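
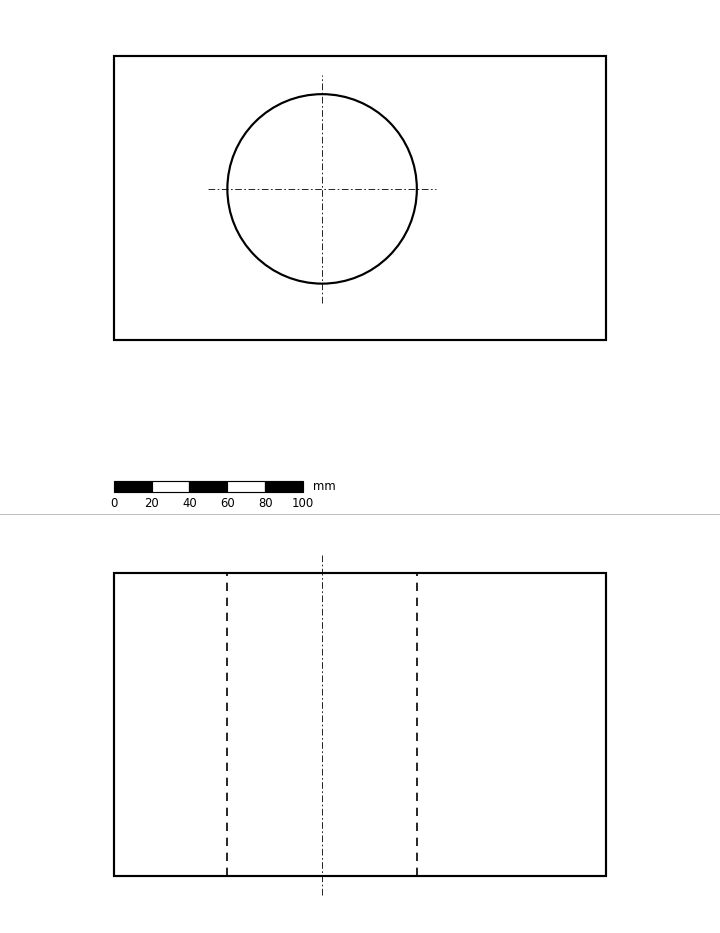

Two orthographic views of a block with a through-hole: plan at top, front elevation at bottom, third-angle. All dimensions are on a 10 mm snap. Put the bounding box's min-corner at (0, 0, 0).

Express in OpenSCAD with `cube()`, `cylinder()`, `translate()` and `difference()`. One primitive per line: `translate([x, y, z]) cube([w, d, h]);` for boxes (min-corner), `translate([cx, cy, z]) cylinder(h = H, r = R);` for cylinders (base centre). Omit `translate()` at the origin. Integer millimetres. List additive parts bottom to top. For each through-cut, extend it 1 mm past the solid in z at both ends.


difference() {
  cube([260, 150, 160]);
  translate([110, 80, -1]) cylinder(h = 162, r = 50);
}


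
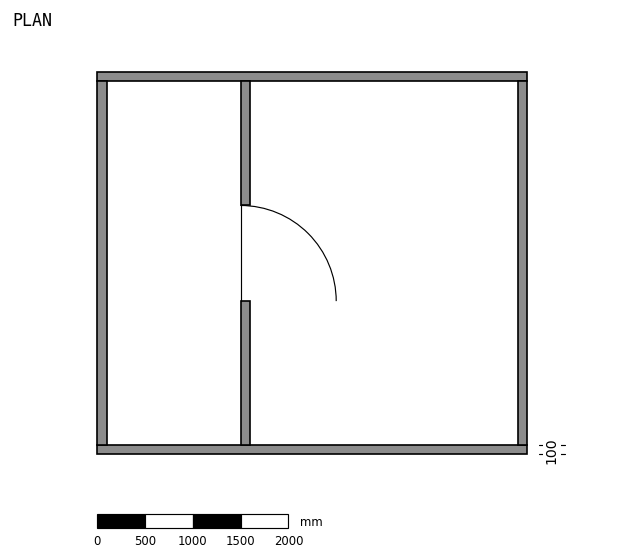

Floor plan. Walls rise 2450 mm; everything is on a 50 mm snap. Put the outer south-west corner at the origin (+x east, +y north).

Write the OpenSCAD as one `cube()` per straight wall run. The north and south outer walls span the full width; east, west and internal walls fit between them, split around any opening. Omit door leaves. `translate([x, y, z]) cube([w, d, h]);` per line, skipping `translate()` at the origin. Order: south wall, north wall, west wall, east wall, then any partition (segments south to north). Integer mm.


cube([4500, 100, 2450]);
translate([0, 3900, 0]) cube([4500, 100, 2450]);
translate([0, 100, 0]) cube([100, 3800, 2450]);
translate([4400, 100, 0]) cube([100, 3800, 2450]);
translate([1500, 100, 0]) cube([100, 1500, 2450]);
translate([1500, 2600, 0]) cube([100, 1300, 2450]);


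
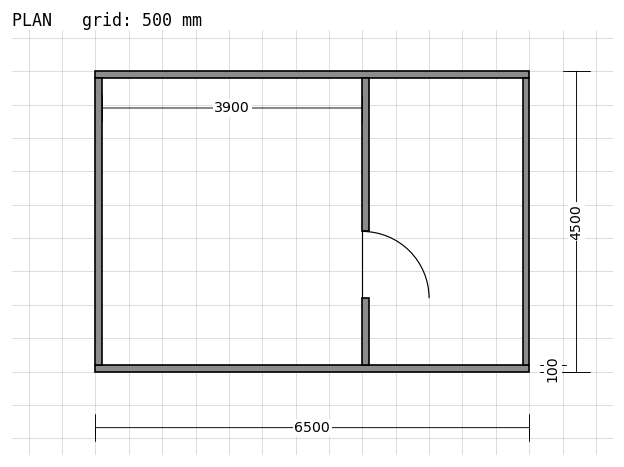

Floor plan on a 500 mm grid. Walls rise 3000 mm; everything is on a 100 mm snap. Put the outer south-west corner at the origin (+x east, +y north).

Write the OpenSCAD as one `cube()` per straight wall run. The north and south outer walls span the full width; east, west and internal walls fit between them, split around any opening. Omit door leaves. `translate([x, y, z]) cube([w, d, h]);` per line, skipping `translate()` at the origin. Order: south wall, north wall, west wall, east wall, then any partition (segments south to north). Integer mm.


cube([6500, 100, 3000]);
translate([0, 4400, 0]) cube([6500, 100, 3000]);
translate([0, 100, 0]) cube([100, 4300, 3000]);
translate([6400, 100, 0]) cube([100, 4300, 3000]);
translate([4000, 100, 0]) cube([100, 1000, 3000]);
translate([4000, 2100, 0]) cube([100, 2300, 3000]);


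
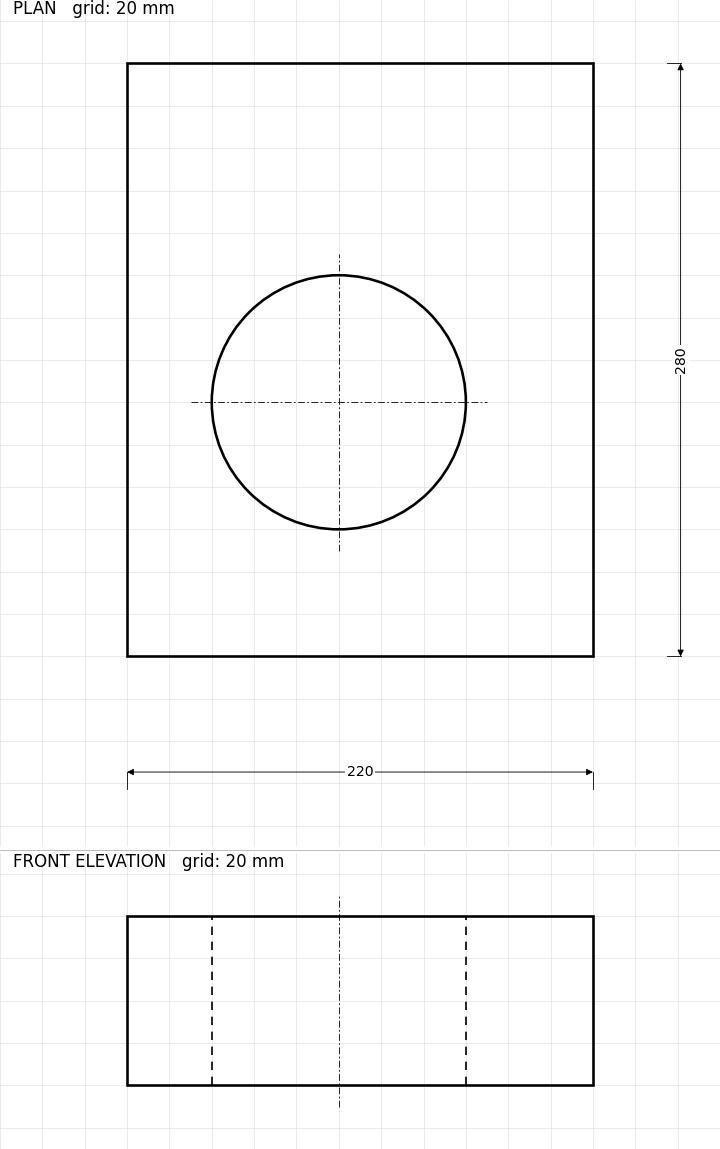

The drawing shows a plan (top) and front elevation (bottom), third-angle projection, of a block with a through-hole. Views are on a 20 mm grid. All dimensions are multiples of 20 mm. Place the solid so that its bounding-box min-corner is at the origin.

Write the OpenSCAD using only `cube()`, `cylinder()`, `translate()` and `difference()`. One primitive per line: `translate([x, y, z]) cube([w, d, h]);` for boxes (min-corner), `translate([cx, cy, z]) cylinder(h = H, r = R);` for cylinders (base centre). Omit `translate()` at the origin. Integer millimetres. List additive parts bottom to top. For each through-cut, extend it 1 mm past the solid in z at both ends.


difference() {
  cube([220, 280, 80]);
  translate([100, 120, -1]) cylinder(h = 82, r = 60);
}


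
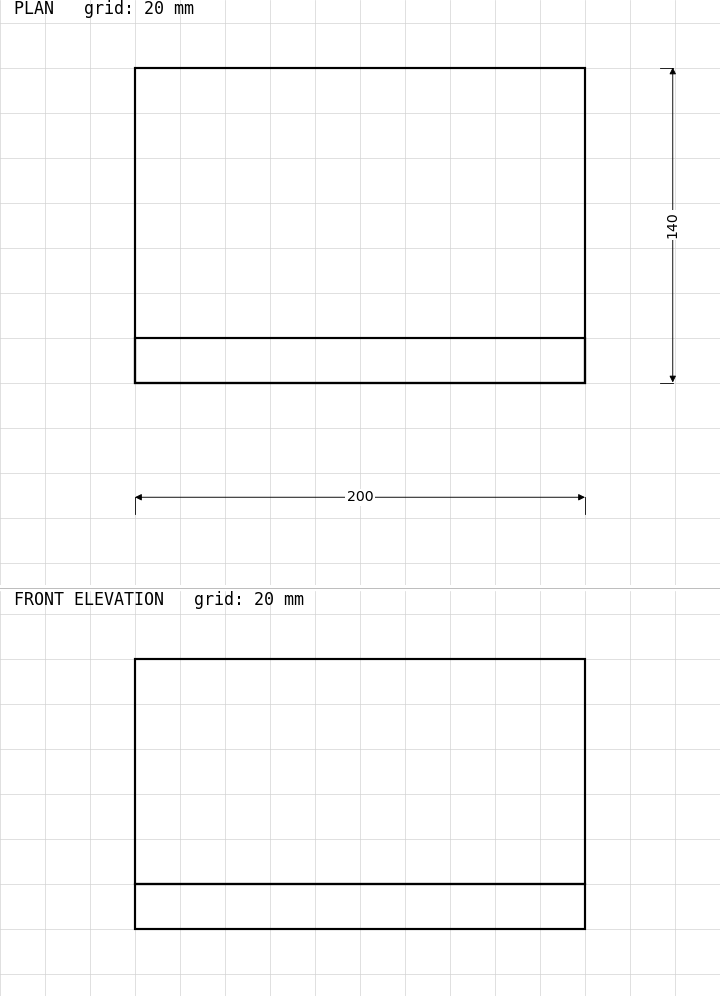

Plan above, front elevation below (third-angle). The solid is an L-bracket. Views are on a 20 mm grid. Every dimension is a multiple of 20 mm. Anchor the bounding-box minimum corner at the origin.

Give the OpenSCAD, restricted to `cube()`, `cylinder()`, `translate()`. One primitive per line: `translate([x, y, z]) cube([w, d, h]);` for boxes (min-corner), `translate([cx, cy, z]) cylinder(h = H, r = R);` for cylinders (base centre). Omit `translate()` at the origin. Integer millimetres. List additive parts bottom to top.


cube([200, 140, 20]);
translate([0, 0, 20]) cube([200, 20, 100]);


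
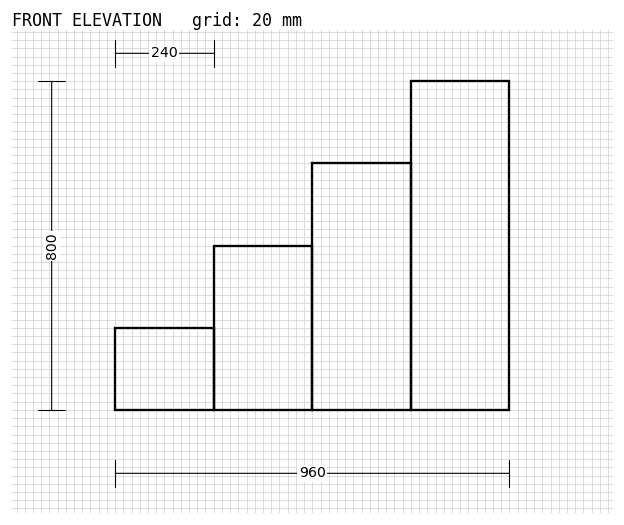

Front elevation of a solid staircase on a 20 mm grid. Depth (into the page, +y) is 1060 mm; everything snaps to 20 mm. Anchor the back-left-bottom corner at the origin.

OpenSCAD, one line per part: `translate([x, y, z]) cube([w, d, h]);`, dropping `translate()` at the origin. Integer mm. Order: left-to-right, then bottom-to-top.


cube([240, 1060, 200]);
translate([240, 0, 0]) cube([240, 1060, 400]);
translate([480, 0, 0]) cube([240, 1060, 600]);
translate([720, 0, 0]) cube([240, 1060, 800]);


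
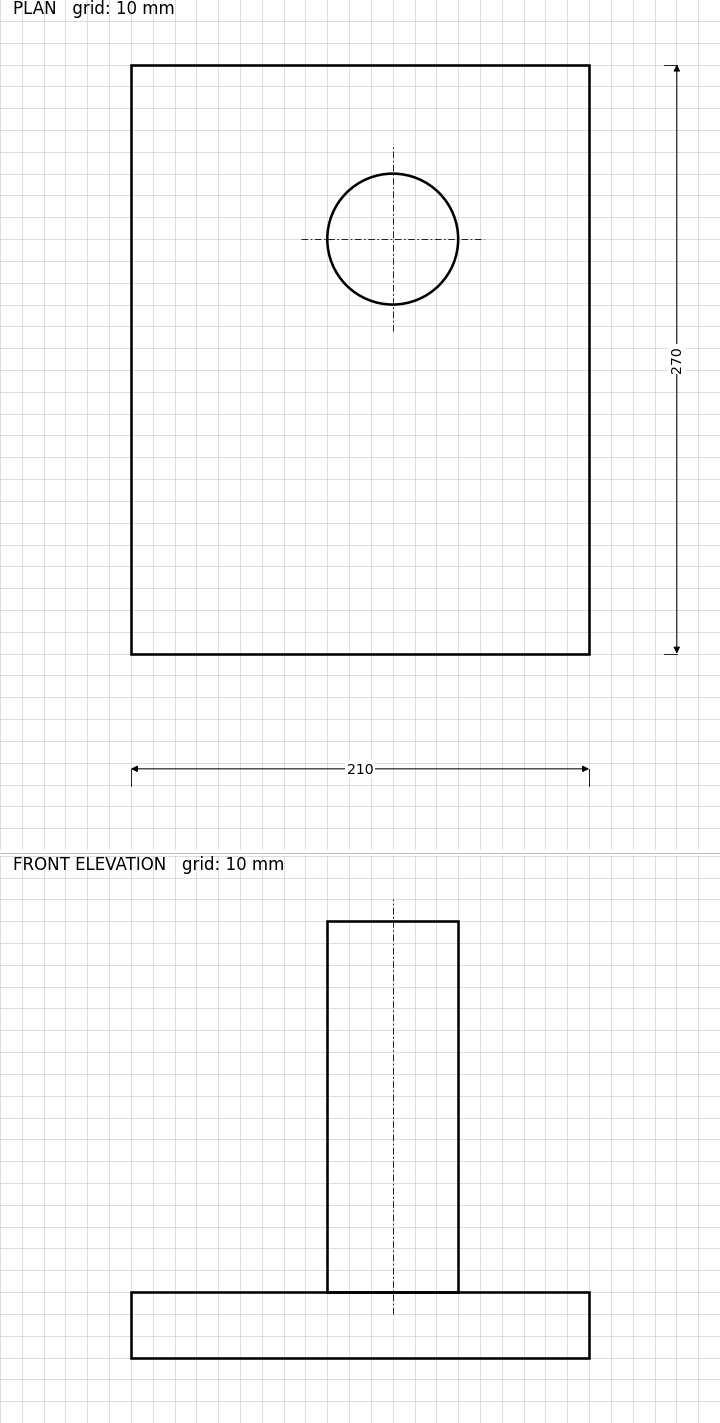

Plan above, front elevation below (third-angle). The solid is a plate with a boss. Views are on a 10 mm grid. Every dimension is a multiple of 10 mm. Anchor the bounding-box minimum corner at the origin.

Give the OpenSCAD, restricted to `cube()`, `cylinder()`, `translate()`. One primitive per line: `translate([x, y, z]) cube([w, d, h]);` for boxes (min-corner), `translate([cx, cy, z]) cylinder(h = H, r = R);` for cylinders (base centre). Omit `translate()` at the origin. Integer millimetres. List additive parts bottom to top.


cube([210, 270, 30]);
translate([120, 190, 30]) cylinder(h = 170, r = 30);


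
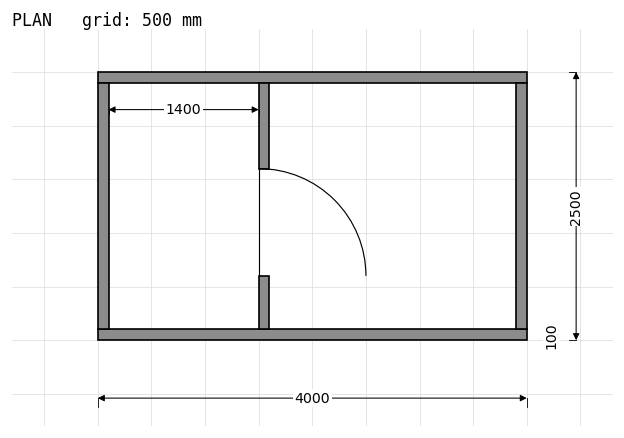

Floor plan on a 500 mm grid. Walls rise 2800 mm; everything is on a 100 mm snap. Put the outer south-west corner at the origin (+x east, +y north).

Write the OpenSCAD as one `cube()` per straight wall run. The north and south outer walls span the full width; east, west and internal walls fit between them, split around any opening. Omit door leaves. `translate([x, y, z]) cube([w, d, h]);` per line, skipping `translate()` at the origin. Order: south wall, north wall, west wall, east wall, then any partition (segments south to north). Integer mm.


cube([4000, 100, 2800]);
translate([0, 2400, 0]) cube([4000, 100, 2800]);
translate([0, 100, 0]) cube([100, 2300, 2800]);
translate([3900, 100, 0]) cube([100, 2300, 2800]);
translate([1500, 100, 0]) cube([100, 500, 2800]);
translate([1500, 1600, 0]) cube([100, 800, 2800]);


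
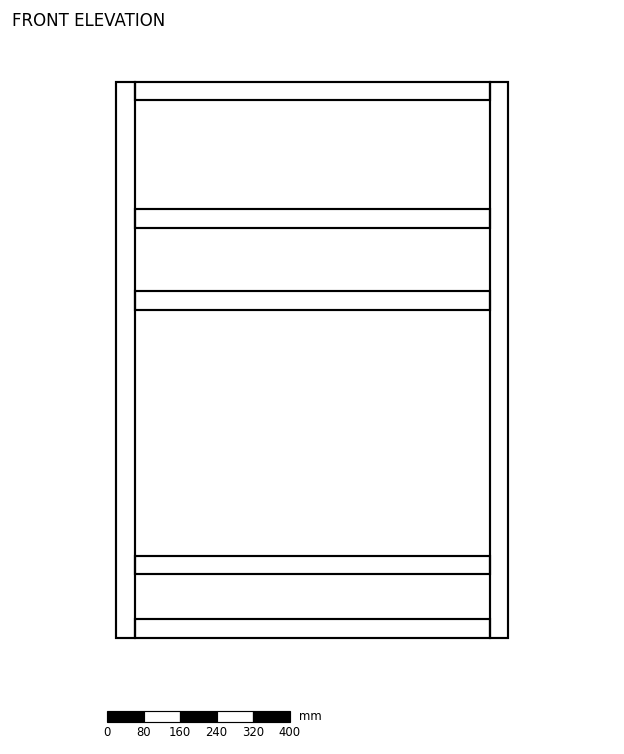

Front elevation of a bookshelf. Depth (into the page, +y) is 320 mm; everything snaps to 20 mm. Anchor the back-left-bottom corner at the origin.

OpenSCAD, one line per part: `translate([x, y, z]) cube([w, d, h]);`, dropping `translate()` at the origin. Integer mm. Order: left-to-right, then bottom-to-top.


cube([40, 320, 1220]);
translate([40, 0, 0]) cube([780, 320, 40]);
translate([40, 0, 140]) cube([780, 320, 40]);
translate([40, 0, 720]) cube([780, 320, 40]);
translate([40, 0, 900]) cube([780, 320, 40]);
translate([40, 0, 1180]) cube([780, 320, 40]);
translate([820, 0, 0]) cube([40, 320, 1220]);


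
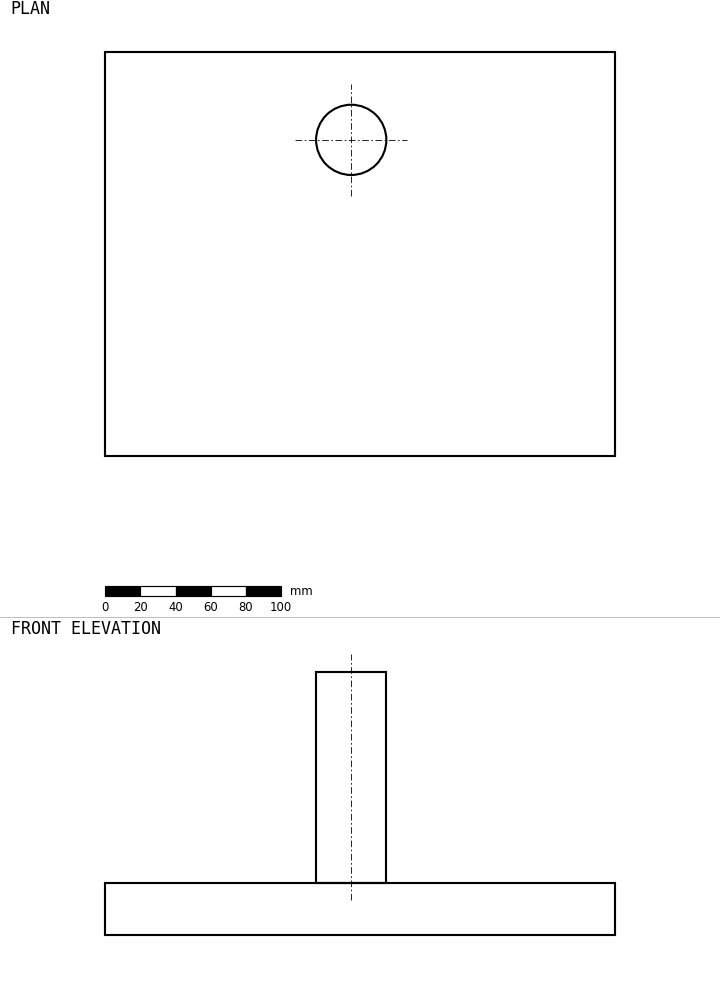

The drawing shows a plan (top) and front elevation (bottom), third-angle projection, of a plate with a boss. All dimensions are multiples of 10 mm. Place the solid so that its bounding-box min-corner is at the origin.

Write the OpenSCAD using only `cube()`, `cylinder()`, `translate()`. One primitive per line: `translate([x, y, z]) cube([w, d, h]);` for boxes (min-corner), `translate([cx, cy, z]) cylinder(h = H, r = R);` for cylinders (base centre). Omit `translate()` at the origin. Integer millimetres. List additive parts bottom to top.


cube([290, 230, 30]);
translate([140, 180, 30]) cylinder(h = 120, r = 20);


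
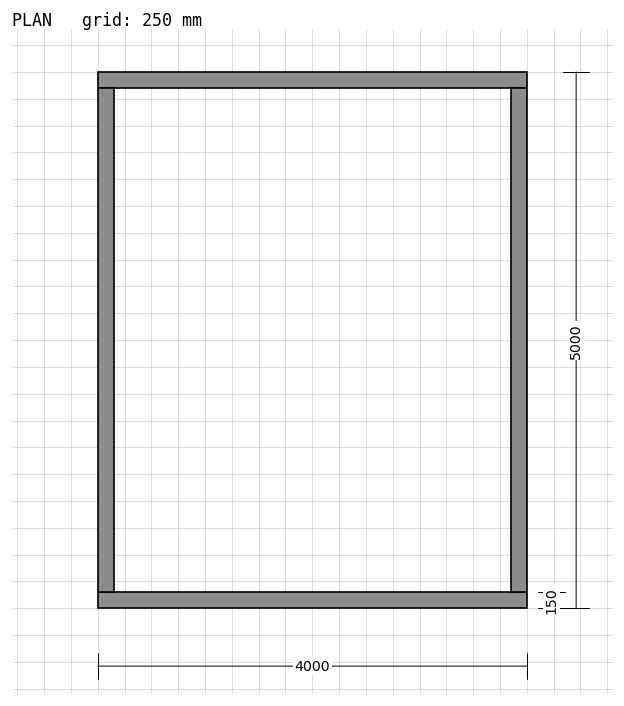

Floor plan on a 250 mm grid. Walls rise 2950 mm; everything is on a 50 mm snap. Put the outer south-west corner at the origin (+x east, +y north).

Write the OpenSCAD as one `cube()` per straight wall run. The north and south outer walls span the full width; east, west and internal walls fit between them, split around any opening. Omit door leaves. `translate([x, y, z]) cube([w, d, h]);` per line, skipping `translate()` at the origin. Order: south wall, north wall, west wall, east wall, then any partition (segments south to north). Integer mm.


cube([4000, 150, 2950]);
translate([0, 4850, 0]) cube([4000, 150, 2950]);
translate([0, 150, 0]) cube([150, 4700, 2950]);
translate([3850, 150, 0]) cube([150, 4700, 2950]);


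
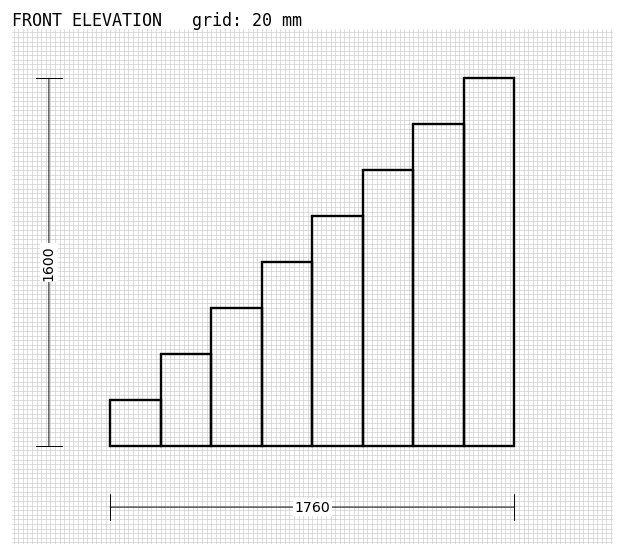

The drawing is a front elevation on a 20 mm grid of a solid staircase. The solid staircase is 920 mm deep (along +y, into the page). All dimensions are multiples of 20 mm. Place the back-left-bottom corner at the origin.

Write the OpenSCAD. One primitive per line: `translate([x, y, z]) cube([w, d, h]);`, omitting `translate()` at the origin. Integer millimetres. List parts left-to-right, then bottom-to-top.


cube([220, 920, 200]);
translate([220, 0, 0]) cube([220, 920, 400]);
translate([440, 0, 0]) cube([220, 920, 600]);
translate([660, 0, 0]) cube([220, 920, 800]);
translate([880, 0, 0]) cube([220, 920, 1000]);
translate([1100, 0, 0]) cube([220, 920, 1200]);
translate([1320, 0, 0]) cube([220, 920, 1400]);
translate([1540, 0, 0]) cube([220, 920, 1600]);


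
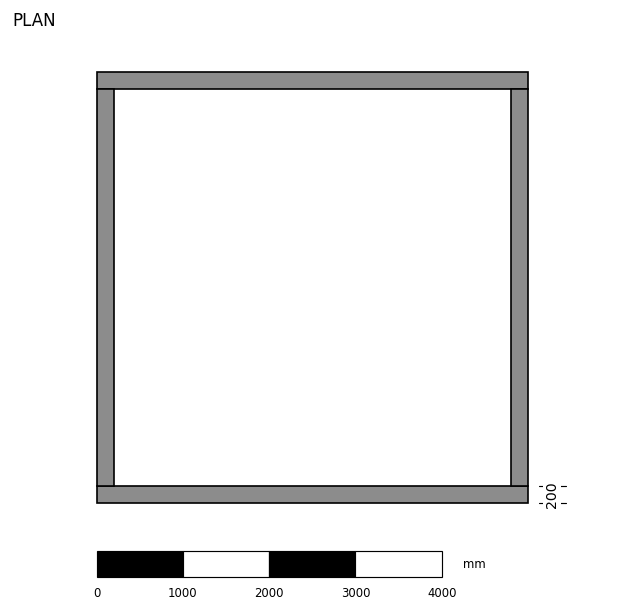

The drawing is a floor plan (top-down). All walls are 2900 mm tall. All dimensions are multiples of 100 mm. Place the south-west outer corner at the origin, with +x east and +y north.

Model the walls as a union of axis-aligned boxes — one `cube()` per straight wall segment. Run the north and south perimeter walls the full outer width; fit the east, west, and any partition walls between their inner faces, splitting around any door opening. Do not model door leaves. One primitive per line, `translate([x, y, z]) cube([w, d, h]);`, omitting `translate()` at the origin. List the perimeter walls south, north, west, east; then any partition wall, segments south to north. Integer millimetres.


cube([5000, 200, 2900]);
translate([0, 4800, 0]) cube([5000, 200, 2900]);
translate([0, 200, 0]) cube([200, 4600, 2900]);
translate([4800, 200, 0]) cube([200, 4600, 2900]);


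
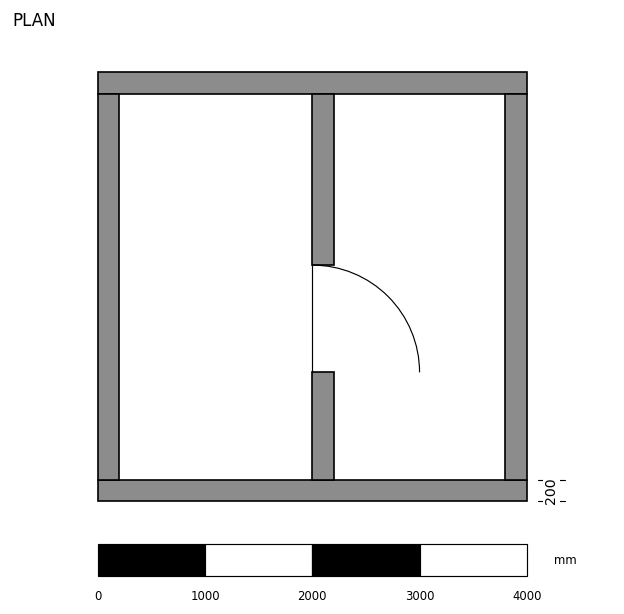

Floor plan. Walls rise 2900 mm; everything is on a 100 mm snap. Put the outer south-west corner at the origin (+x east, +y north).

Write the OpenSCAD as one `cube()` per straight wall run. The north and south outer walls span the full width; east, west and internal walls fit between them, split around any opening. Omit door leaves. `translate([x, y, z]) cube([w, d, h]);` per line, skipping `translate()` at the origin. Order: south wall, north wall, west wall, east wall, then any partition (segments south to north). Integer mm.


cube([4000, 200, 2900]);
translate([0, 3800, 0]) cube([4000, 200, 2900]);
translate([0, 200, 0]) cube([200, 3600, 2900]);
translate([3800, 200, 0]) cube([200, 3600, 2900]);
translate([2000, 200, 0]) cube([200, 1000, 2900]);
translate([2000, 2200, 0]) cube([200, 1600, 2900]);


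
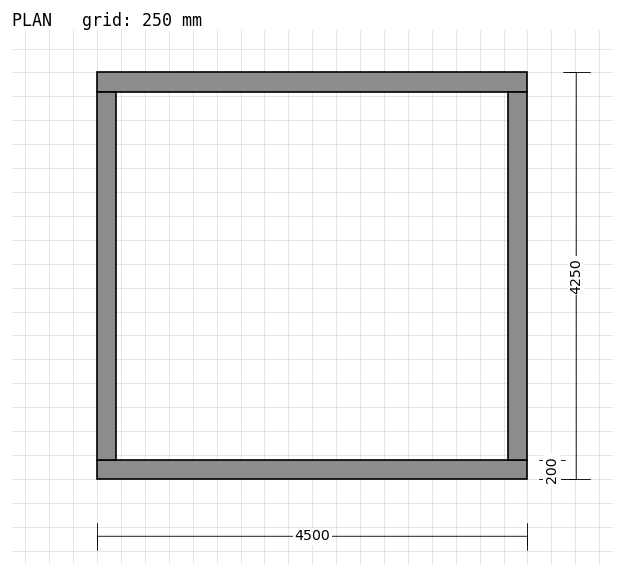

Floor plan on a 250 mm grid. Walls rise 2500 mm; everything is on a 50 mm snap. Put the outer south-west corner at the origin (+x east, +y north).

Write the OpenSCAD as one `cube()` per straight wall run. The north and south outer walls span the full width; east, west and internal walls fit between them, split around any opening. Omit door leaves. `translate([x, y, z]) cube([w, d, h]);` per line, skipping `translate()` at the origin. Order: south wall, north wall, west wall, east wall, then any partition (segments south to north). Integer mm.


cube([4500, 200, 2500]);
translate([0, 4050, 0]) cube([4500, 200, 2500]);
translate([0, 200, 0]) cube([200, 3850, 2500]);
translate([4300, 200, 0]) cube([200, 3850, 2500]);


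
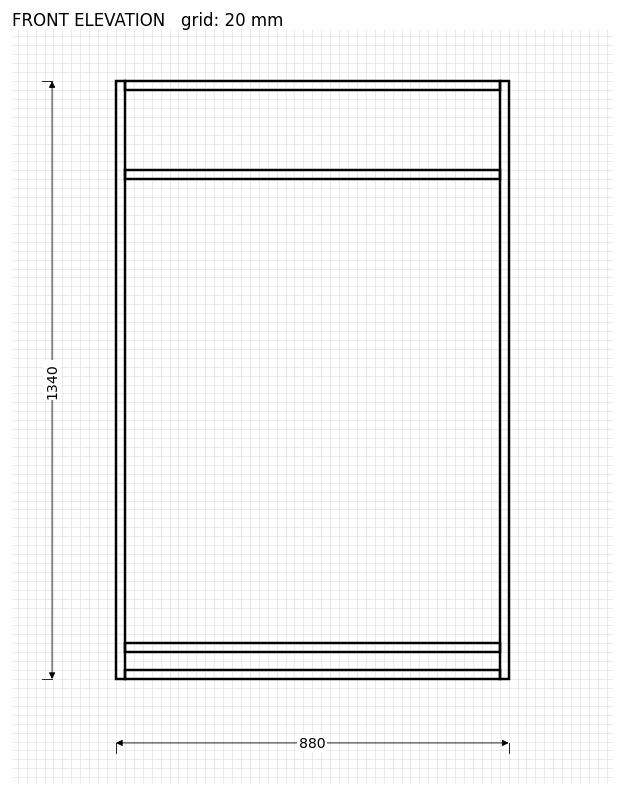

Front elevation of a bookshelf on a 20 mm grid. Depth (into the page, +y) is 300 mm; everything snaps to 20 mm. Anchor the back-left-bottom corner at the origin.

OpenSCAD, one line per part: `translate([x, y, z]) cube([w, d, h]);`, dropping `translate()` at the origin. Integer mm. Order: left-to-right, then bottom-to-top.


cube([20, 300, 1340]);
translate([20, 0, 0]) cube([840, 300, 20]);
translate([20, 0, 60]) cube([840, 300, 20]);
translate([20, 0, 1120]) cube([840, 300, 20]);
translate([20, 0, 1320]) cube([840, 300, 20]);
translate([860, 0, 0]) cube([20, 300, 1340]);


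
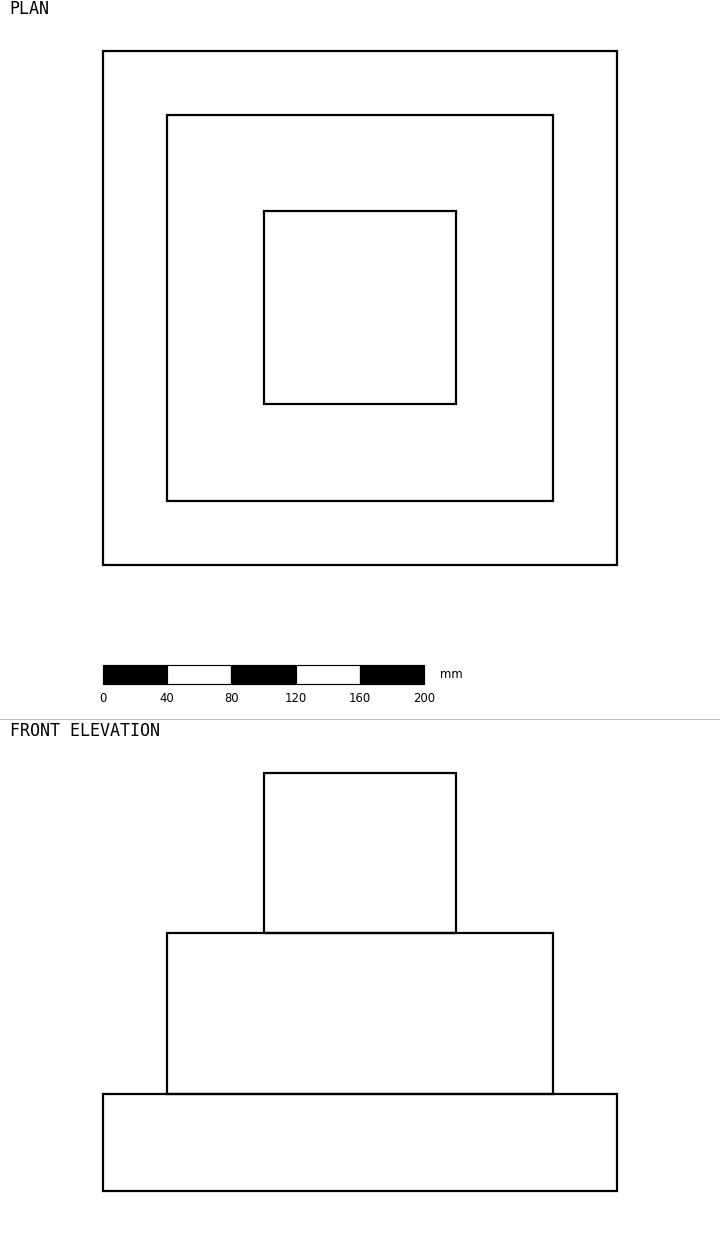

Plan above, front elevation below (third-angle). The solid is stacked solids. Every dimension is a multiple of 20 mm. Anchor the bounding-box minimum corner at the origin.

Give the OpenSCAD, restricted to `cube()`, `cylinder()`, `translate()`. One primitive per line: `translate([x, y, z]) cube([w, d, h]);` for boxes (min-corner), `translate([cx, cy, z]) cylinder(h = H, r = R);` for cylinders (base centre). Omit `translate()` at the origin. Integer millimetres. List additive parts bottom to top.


cube([320, 320, 60]);
translate([40, 40, 60]) cube([240, 240, 100]);
translate([100, 100, 160]) cube([120, 120, 100]);


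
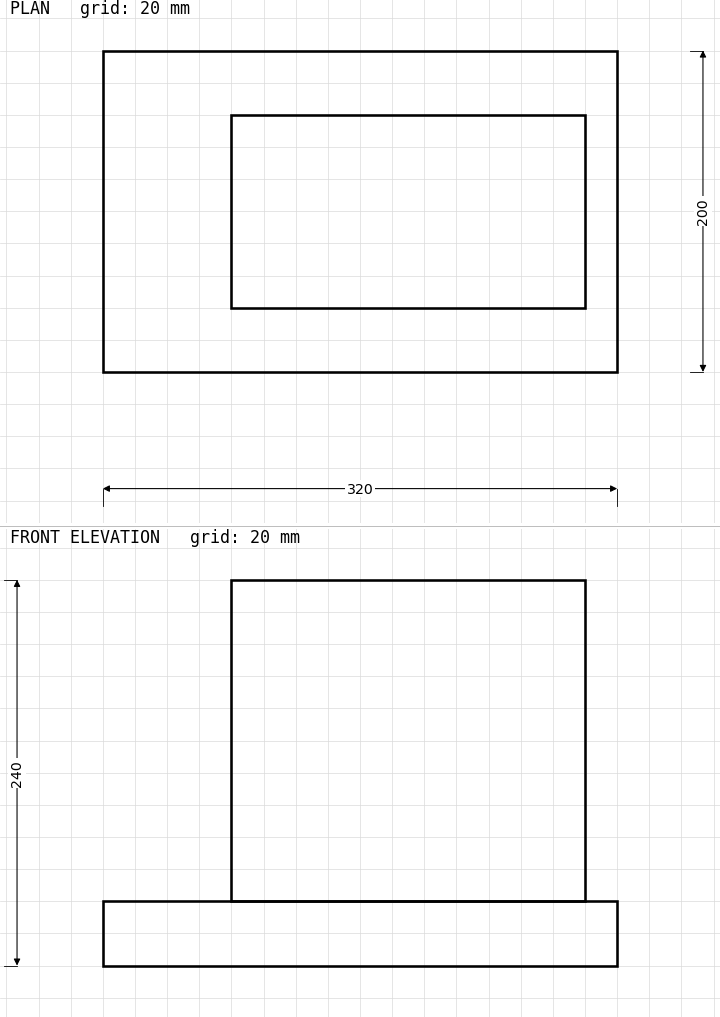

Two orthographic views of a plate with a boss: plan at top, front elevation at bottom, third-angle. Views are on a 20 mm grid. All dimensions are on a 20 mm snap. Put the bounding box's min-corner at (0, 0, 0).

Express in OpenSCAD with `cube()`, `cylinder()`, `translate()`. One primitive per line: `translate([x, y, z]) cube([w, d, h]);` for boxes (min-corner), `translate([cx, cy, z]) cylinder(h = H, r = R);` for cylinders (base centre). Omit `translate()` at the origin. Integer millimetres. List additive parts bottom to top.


cube([320, 200, 40]);
translate([80, 40, 40]) cube([220, 120, 200]);


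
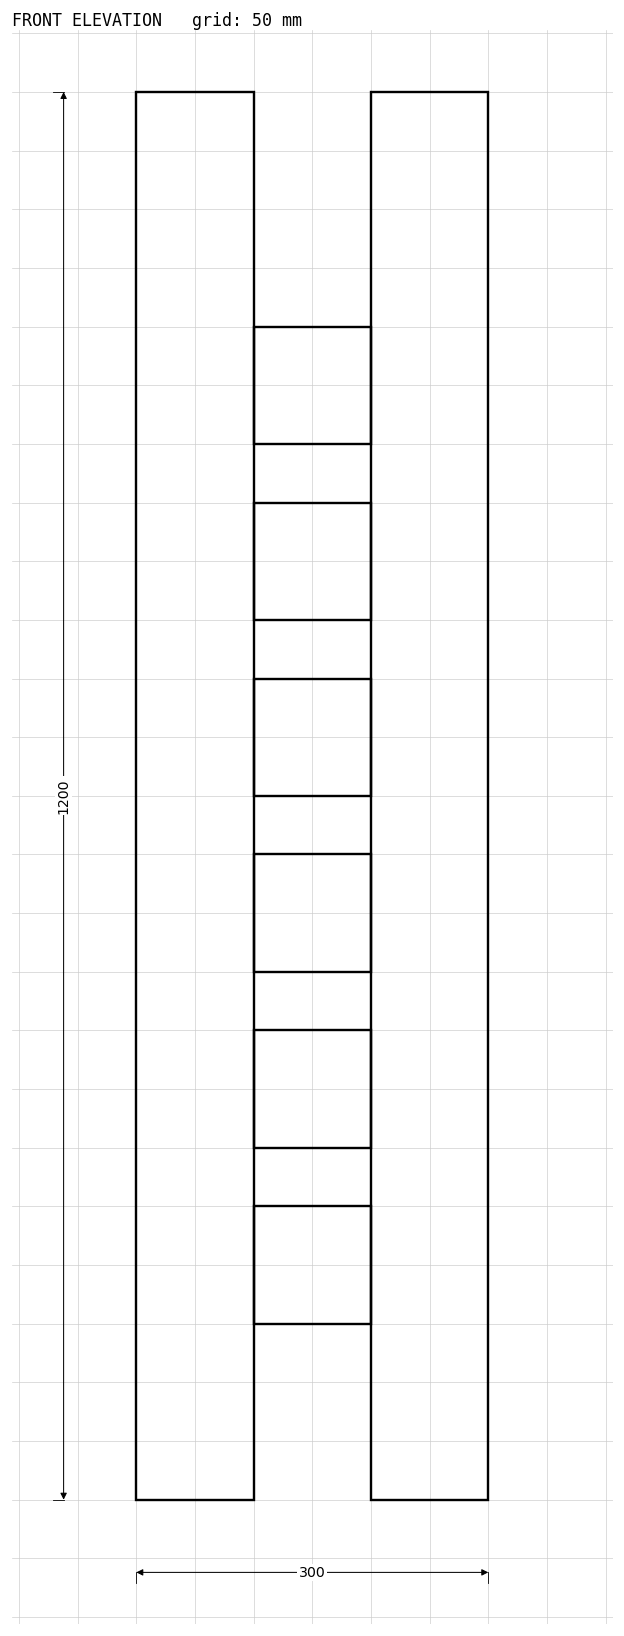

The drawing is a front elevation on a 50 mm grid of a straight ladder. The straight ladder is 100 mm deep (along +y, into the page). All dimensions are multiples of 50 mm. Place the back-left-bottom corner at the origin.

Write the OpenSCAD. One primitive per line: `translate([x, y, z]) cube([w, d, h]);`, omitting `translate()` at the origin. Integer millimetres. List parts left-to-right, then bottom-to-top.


cube([100, 100, 1200]);
translate([100, 0, 150]) cube([100, 100, 100]);
translate([100, 0, 300]) cube([100, 100, 100]);
translate([100, 0, 450]) cube([100, 100, 100]);
translate([100, 0, 600]) cube([100, 100, 100]);
translate([100, 0, 750]) cube([100, 100, 100]);
translate([100, 0, 900]) cube([100, 100, 100]);
translate([200, 0, 0]) cube([100, 100, 1200]);


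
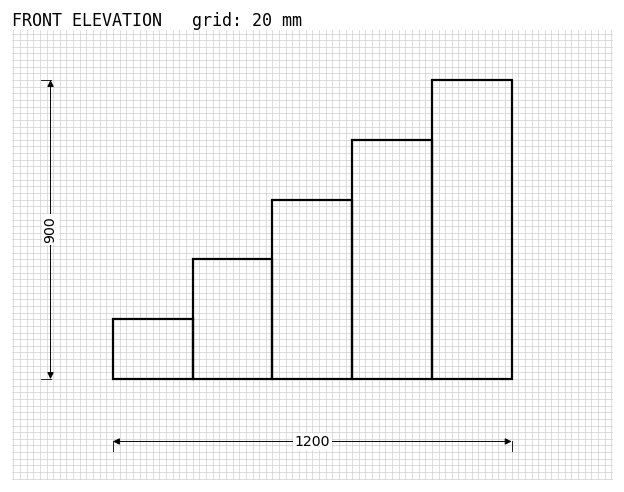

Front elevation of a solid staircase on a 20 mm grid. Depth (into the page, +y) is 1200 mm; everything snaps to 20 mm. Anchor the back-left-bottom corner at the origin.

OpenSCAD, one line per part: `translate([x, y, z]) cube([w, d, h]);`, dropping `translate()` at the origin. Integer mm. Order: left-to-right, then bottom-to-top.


cube([240, 1200, 180]);
translate([240, 0, 0]) cube([240, 1200, 360]);
translate([480, 0, 0]) cube([240, 1200, 540]);
translate([720, 0, 0]) cube([240, 1200, 720]);
translate([960, 0, 0]) cube([240, 1200, 900]);


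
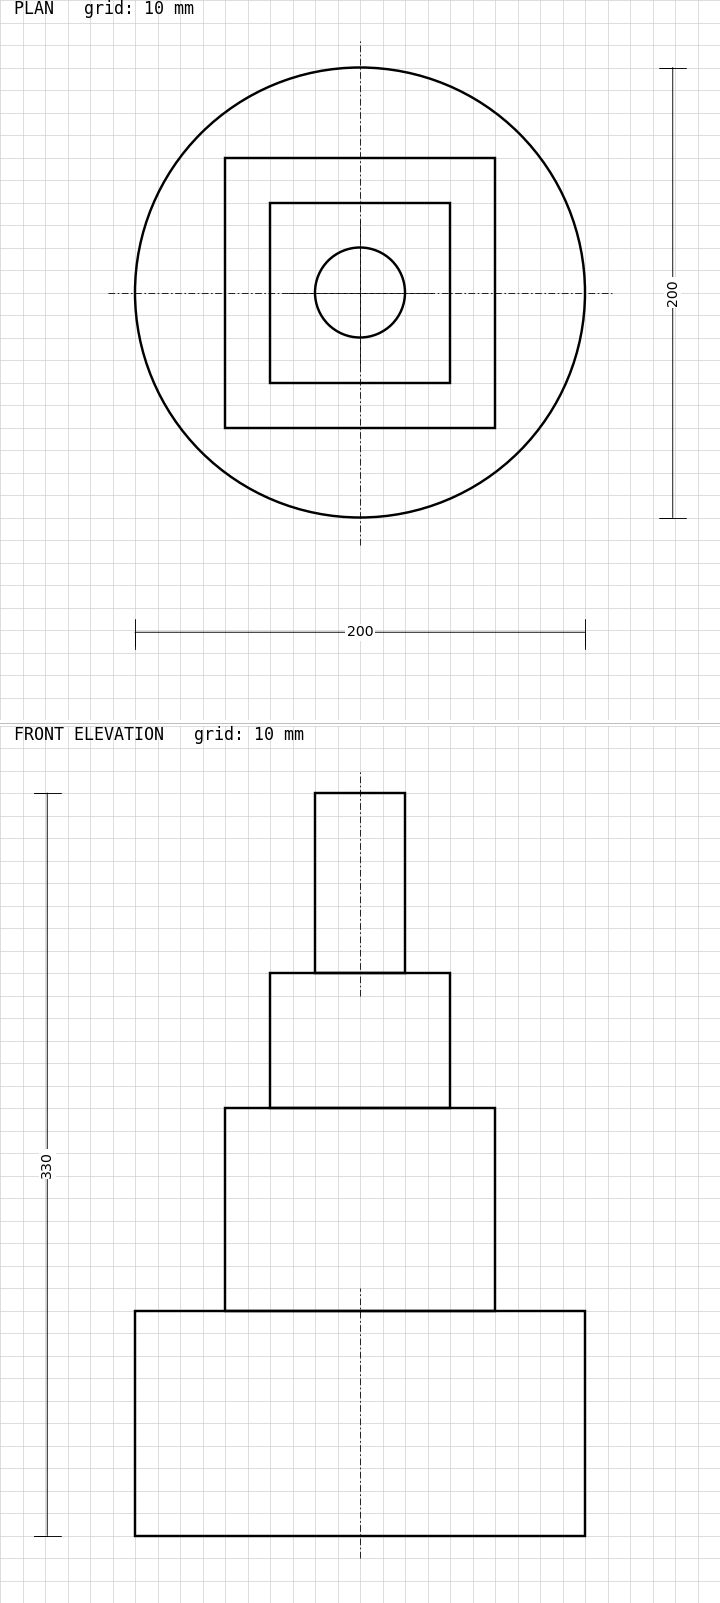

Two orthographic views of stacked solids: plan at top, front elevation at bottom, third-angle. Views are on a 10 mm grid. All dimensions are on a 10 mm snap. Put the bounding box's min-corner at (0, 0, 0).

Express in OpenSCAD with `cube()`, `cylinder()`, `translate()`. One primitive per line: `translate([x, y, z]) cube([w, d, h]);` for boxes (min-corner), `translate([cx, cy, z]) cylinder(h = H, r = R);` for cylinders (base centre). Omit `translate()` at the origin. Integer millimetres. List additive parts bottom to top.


translate([100, 100, 0]) cylinder(h = 100, r = 100);
translate([40, 40, 100]) cube([120, 120, 90]);
translate([60, 60, 190]) cube([80, 80, 60]);
translate([100, 100, 250]) cylinder(h = 80, r = 20);


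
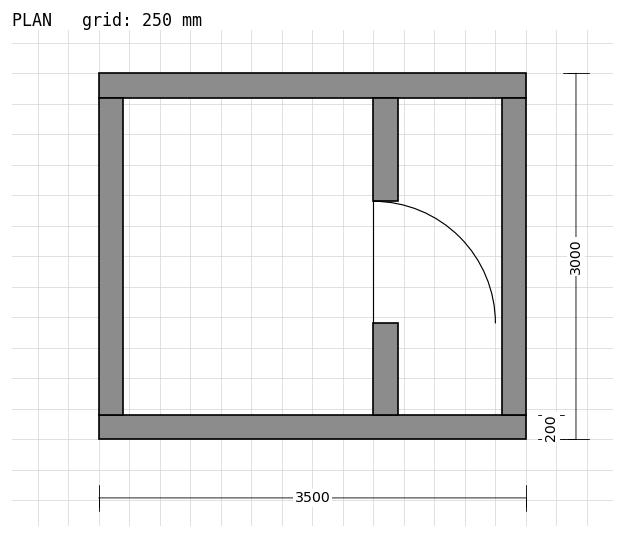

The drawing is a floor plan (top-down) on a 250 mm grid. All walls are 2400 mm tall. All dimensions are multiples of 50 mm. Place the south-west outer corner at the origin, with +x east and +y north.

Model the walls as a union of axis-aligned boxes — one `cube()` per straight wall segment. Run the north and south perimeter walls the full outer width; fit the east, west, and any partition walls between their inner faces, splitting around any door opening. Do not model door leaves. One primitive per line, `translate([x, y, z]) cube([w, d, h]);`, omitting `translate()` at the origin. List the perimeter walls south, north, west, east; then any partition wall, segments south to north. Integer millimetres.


cube([3500, 200, 2400]);
translate([0, 2800, 0]) cube([3500, 200, 2400]);
translate([0, 200, 0]) cube([200, 2600, 2400]);
translate([3300, 200, 0]) cube([200, 2600, 2400]);
translate([2250, 200, 0]) cube([200, 750, 2400]);
translate([2250, 1950, 0]) cube([200, 850, 2400]);


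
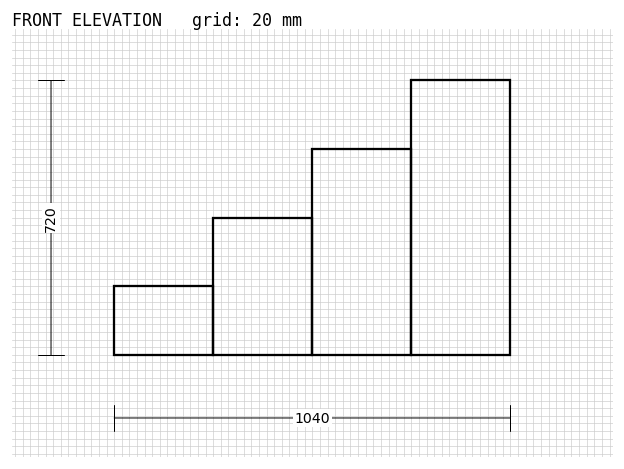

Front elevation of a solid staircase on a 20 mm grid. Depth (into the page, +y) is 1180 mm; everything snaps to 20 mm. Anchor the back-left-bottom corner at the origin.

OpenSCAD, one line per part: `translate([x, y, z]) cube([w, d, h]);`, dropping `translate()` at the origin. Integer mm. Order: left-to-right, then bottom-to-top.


cube([260, 1180, 180]);
translate([260, 0, 0]) cube([260, 1180, 360]);
translate([520, 0, 0]) cube([260, 1180, 540]);
translate([780, 0, 0]) cube([260, 1180, 720]);


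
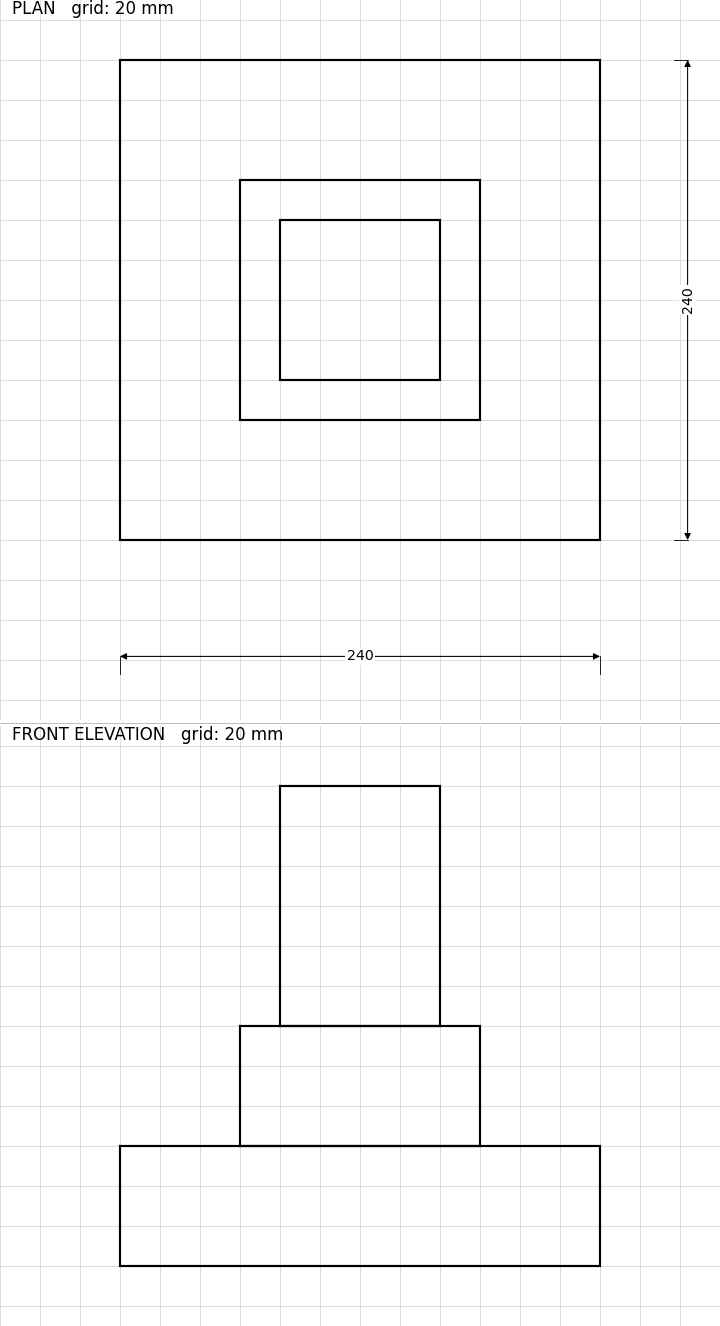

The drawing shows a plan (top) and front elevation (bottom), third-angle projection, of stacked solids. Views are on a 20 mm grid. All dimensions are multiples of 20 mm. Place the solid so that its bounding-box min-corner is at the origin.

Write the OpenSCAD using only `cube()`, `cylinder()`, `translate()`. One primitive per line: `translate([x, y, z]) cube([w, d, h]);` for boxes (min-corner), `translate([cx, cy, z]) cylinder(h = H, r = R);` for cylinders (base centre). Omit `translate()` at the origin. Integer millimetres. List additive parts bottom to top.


cube([240, 240, 60]);
translate([60, 60, 60]) cube([120, 120, 60]);
translate([80, 80, 120]) cube([80, 80, 120]);


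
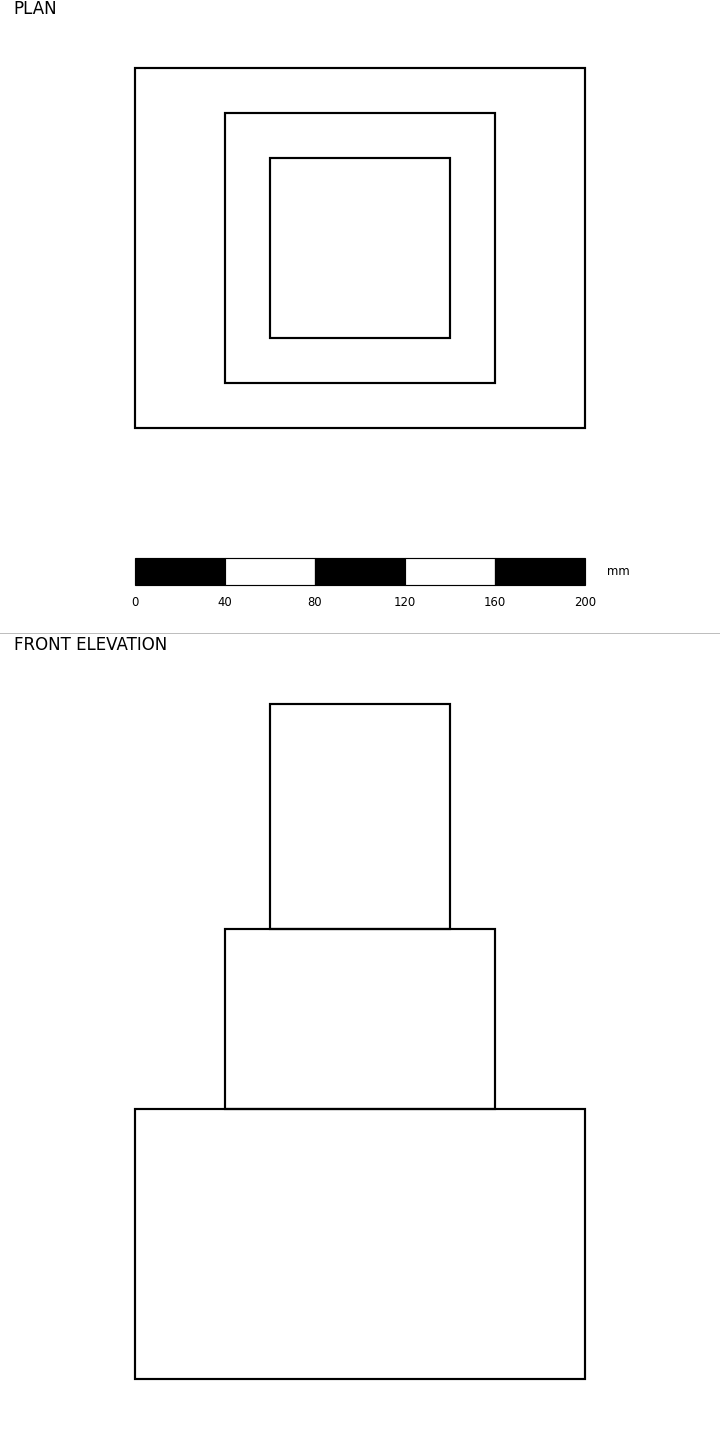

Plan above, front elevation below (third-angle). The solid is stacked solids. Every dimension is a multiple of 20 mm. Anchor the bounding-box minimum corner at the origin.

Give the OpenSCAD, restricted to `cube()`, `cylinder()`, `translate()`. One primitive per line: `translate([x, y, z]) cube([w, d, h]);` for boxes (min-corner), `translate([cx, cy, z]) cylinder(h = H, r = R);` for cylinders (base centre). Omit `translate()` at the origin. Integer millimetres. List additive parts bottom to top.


cube([200, 160, 120]);
translate([40, 20, 120]) cube([120, 120, 80]);
translate([60, 40, 200]) cube([80, 80, 100]);


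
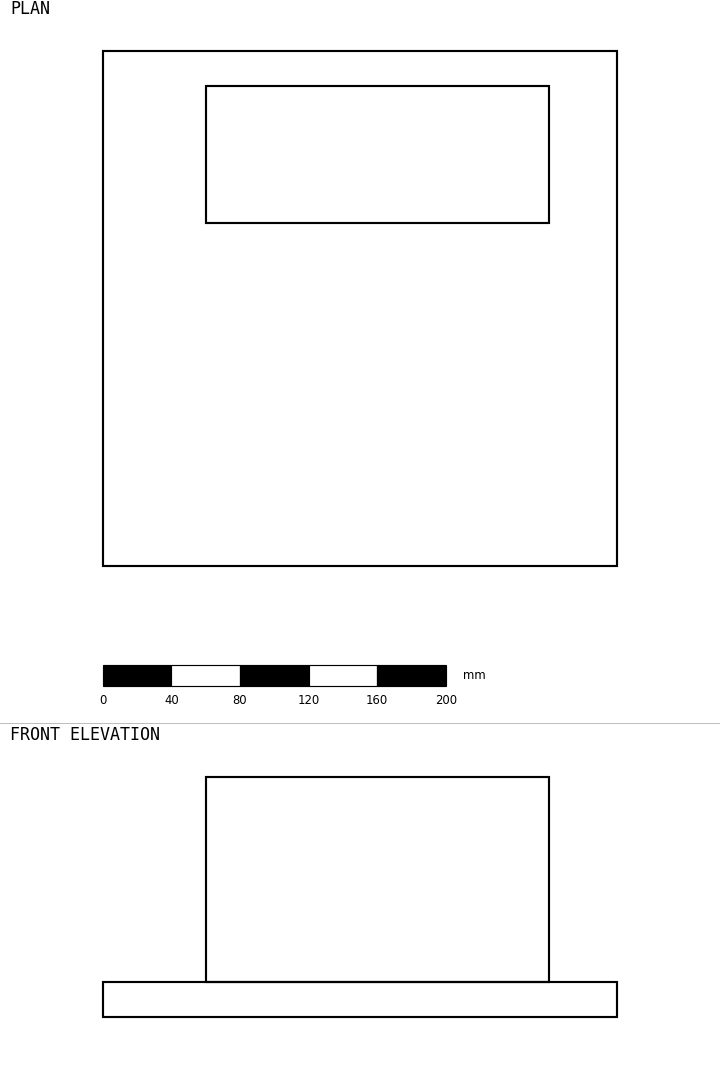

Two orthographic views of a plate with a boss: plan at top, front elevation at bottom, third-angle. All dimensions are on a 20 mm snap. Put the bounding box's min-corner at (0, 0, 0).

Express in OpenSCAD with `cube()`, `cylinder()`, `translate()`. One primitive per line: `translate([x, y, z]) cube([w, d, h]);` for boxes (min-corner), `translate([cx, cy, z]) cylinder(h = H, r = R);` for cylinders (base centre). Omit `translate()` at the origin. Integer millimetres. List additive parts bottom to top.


cube([300, 300, 20]);
translate([60, 200, 20]) cube([200, 80, 120]);


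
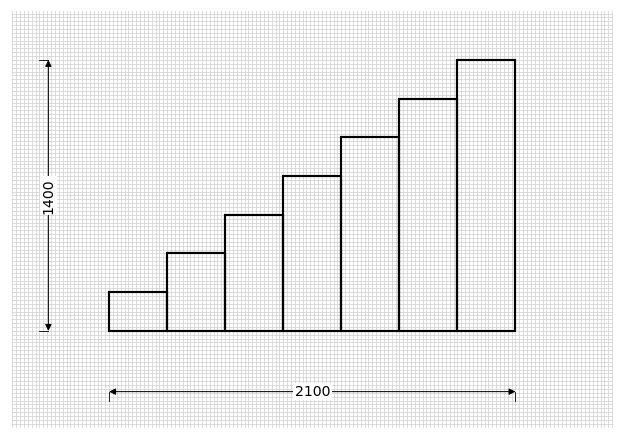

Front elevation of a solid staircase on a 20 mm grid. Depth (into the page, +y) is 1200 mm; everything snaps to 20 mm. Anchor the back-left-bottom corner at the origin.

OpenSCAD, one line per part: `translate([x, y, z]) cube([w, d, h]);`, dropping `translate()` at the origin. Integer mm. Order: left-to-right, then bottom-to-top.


cube([300, 1200, 200]);
translate([300, 0, 0]) cube([300, 1200, 400]);
translate([600, 0, 0]) cube([300, 1200, 600]);
translate([900, 0, 0]) cube([300, 1200, 800]);
translate([1200, 0, 0]) cube([300, 1200, 1000]);
translate([1500, 0, 0]) cube([300, 1200, 1200]);
translate([1800, 0, 0]) cube([300, 1200, 1400]);


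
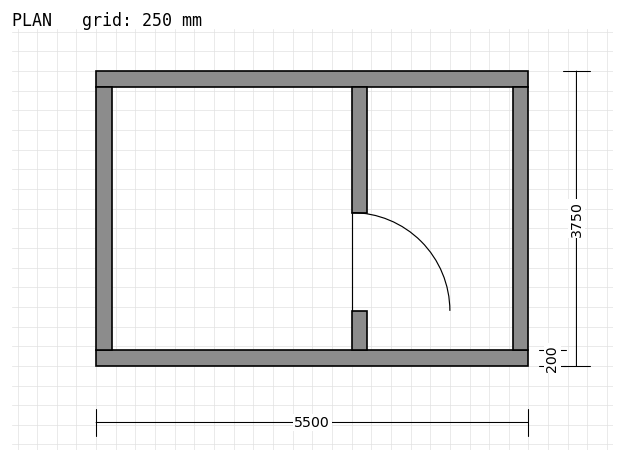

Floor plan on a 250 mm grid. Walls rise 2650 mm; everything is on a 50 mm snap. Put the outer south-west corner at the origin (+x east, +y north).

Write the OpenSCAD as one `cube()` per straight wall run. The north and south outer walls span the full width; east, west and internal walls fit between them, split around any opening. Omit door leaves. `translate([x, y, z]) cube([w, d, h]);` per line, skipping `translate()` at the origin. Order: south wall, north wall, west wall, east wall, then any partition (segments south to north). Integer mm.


cube([5500, 200, 2650]);
translate([0, 3550, 0]) cube([5500, 200, 2650]);
translate([0, 200, 0]) cube([200, 3350, 2650]);
translate([5300, 200, 0]) cube([200, 3350, 2650]);
translate([3250, 200, 0]) cube([200, 500, 2650]);
translate([3250, 1950, 0]) cube([200, 1600, 2650]);


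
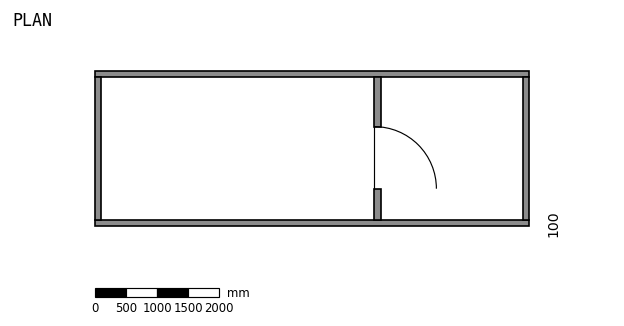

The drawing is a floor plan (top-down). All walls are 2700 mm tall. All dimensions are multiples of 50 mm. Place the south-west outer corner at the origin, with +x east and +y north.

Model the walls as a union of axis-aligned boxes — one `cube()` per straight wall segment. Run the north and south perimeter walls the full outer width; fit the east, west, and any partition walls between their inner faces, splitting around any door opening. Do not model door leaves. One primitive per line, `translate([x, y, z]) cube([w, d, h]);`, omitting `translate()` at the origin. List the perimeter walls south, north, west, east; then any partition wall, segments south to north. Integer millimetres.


cube([7000, 100, 2700]);
translate([0, 2400, 0]) cube([7000, 100, 2700]);
translate([0, 100, 0]) cube([100, 2300, 2700]);
translate([6900, 100, 0]) cube([100, 2300, 2700]);
translate([4500, 100, 0]) cube([100, 500, 2700]);
translate([4500, 1600, 0]) cube([100, 800, 2700]);


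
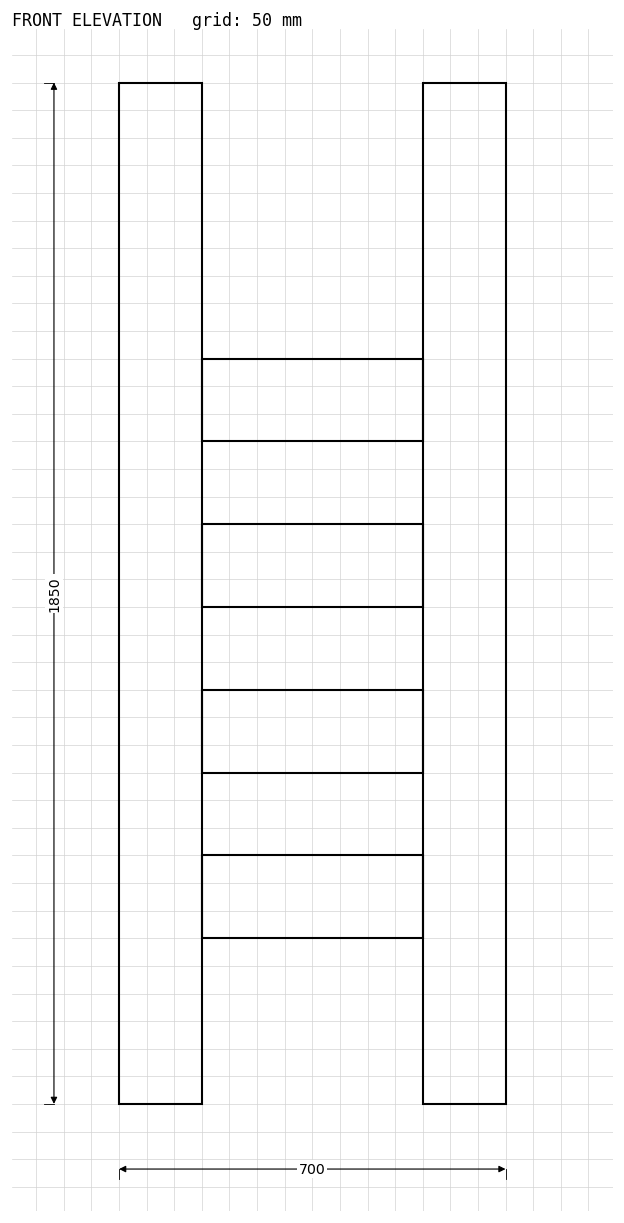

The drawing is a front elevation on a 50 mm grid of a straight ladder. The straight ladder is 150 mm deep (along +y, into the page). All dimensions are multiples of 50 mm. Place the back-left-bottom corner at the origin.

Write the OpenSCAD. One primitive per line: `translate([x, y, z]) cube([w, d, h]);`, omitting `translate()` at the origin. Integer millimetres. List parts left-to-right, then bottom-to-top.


cube([150, 150, 1850]);
translate([150, 0, 300]) cube([400, 150, 150]);
translate([150, 0, 600]) cube([400, 150, 150]);
translate([150, 0, 900]) cube([400, 150, 150]);
translate([150, 0, 1200]) cube([400, 150, 150]);
translate([550, 0, 0]) cube([150, 150, 1850]);


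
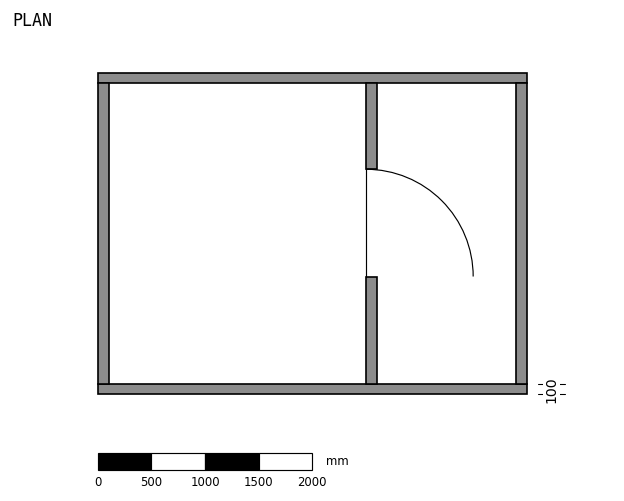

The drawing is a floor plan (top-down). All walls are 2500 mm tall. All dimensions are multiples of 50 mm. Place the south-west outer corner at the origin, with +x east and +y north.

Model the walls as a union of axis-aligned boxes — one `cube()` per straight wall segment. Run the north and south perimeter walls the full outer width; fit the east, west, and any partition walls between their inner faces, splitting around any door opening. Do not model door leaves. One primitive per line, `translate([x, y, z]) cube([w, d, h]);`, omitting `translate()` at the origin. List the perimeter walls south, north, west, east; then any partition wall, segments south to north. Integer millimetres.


cube([4000, 100, 2500]);
translate([0, 2900, 0]) cube([4000, 100, 2500]);
translate([0, 100, 0]) cube([100, 2800, 2500]);
translate([3900, 100, 0]) cube([100, 2800, 2500]);
translate([2500, 100, 0]) cube([100, 1000, 2500]);
translate([2500, 2100, 0]) cube([100, 800, 2500]);


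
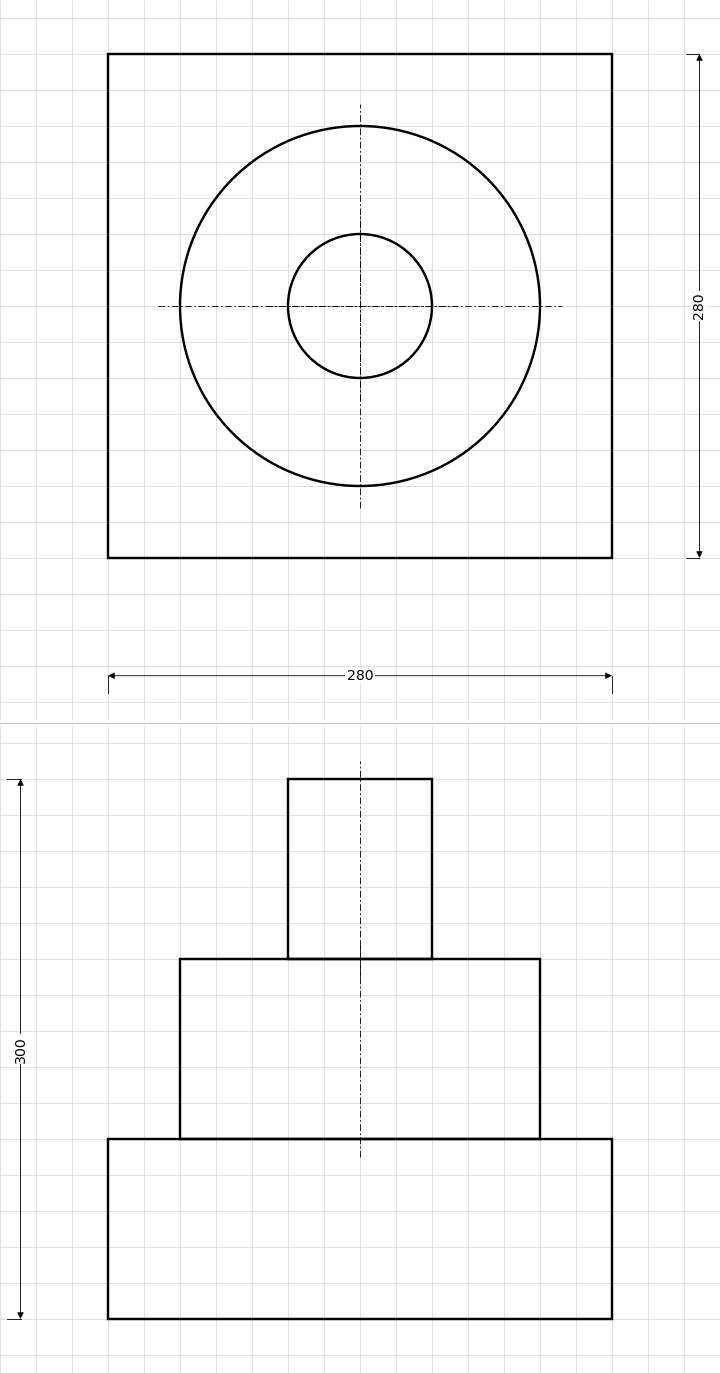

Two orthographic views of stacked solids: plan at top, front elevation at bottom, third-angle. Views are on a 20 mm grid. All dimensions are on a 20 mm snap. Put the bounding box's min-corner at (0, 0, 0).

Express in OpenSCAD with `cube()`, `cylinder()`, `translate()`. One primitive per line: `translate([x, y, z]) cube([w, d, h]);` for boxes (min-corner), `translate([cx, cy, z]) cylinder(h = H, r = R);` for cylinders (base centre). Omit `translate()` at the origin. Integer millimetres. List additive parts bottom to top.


cube([280, 280, 100]);
translate([140, 140, 100]) cylinder(h = 100, r = 100);
translate([140, 140, 200]) cylinder(h = 100, r = 40);


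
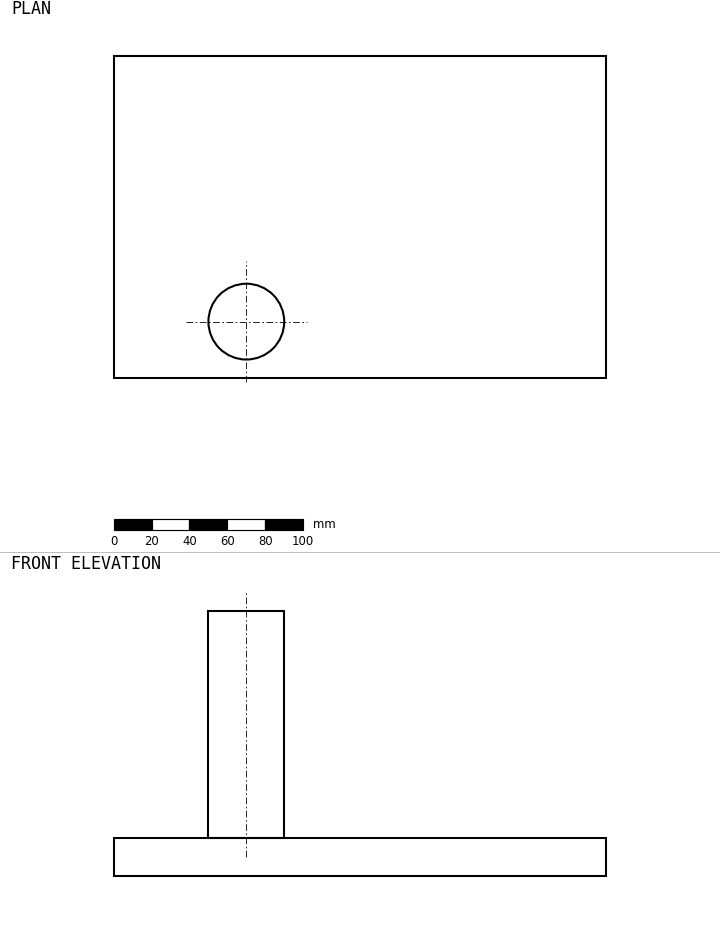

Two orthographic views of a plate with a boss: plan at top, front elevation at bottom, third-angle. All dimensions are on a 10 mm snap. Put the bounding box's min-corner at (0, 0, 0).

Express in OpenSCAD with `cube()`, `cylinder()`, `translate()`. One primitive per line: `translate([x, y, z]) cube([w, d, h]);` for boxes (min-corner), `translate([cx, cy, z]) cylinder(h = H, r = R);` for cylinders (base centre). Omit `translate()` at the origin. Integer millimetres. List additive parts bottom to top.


cube([260, 170, 20]);
translate([70, 30, 20]) cylinder(h = 120, r = 20);


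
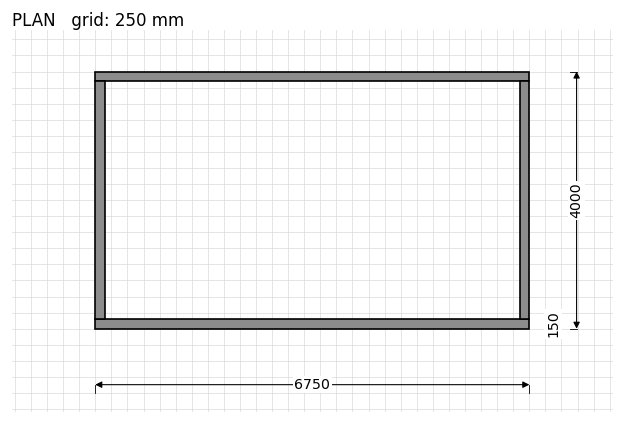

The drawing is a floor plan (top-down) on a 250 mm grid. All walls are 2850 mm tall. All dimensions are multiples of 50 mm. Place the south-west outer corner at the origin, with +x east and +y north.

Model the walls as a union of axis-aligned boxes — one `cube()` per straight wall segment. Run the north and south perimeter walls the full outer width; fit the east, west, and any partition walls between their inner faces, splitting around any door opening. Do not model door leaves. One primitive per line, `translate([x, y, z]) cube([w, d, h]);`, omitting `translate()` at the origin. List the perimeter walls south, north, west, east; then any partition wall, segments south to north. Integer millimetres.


cube([6750, 150, 2850]);
translate([0, 3850, 0]) cube([6750, 150, 2850]);
translate([0, 150, 0]) cube([150, 3700, 2850]);
translate([6600, 150, 0]) cube([150, 3700, 2850]);


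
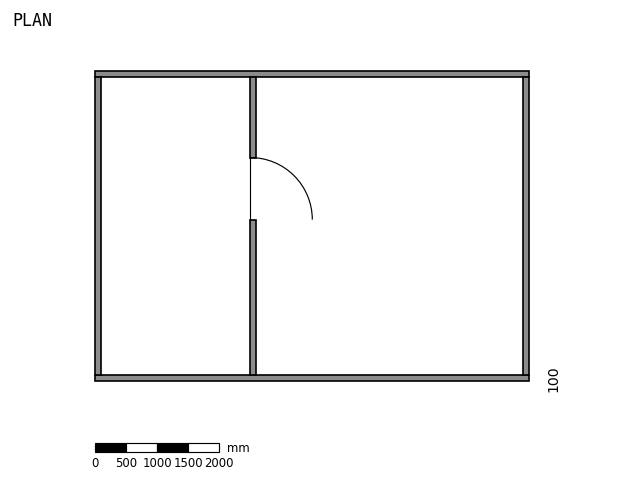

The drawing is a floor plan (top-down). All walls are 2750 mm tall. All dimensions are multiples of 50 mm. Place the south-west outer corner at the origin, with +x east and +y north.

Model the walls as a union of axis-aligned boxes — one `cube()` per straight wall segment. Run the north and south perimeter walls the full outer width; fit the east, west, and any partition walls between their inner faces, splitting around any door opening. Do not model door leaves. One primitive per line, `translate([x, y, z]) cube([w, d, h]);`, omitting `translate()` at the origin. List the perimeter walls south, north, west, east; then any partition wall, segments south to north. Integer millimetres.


cube([7000, 100, 2750]);
translate([0, 4900, 0]) cube([7000, 100, 2750]);
translate([0, 100, 0]) cube([100, 4800, 2750]);
translate([6900, 100, 0]) cube([100, 4800, 2750]);
translate([2500, 100, 0]) cube([100, 2500, 2750]);
translate([2500, 3600, 0]) cube([100, 1300, 2750]);


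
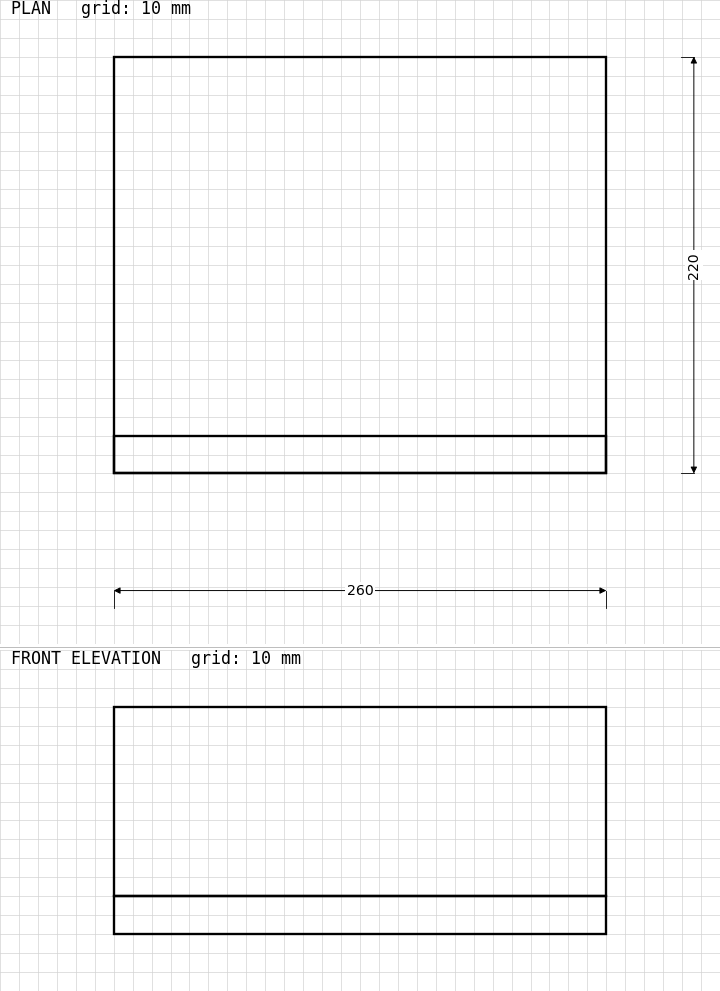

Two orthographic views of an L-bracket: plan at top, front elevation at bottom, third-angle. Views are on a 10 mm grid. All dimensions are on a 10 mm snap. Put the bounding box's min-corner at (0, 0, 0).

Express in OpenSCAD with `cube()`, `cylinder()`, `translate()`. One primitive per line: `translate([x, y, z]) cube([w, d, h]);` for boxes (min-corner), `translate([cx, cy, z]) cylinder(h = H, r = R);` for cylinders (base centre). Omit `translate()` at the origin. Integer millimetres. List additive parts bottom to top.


cube([260, 220, 20]);
translate([0, 0, 20]) cube([260, 20, 100]);


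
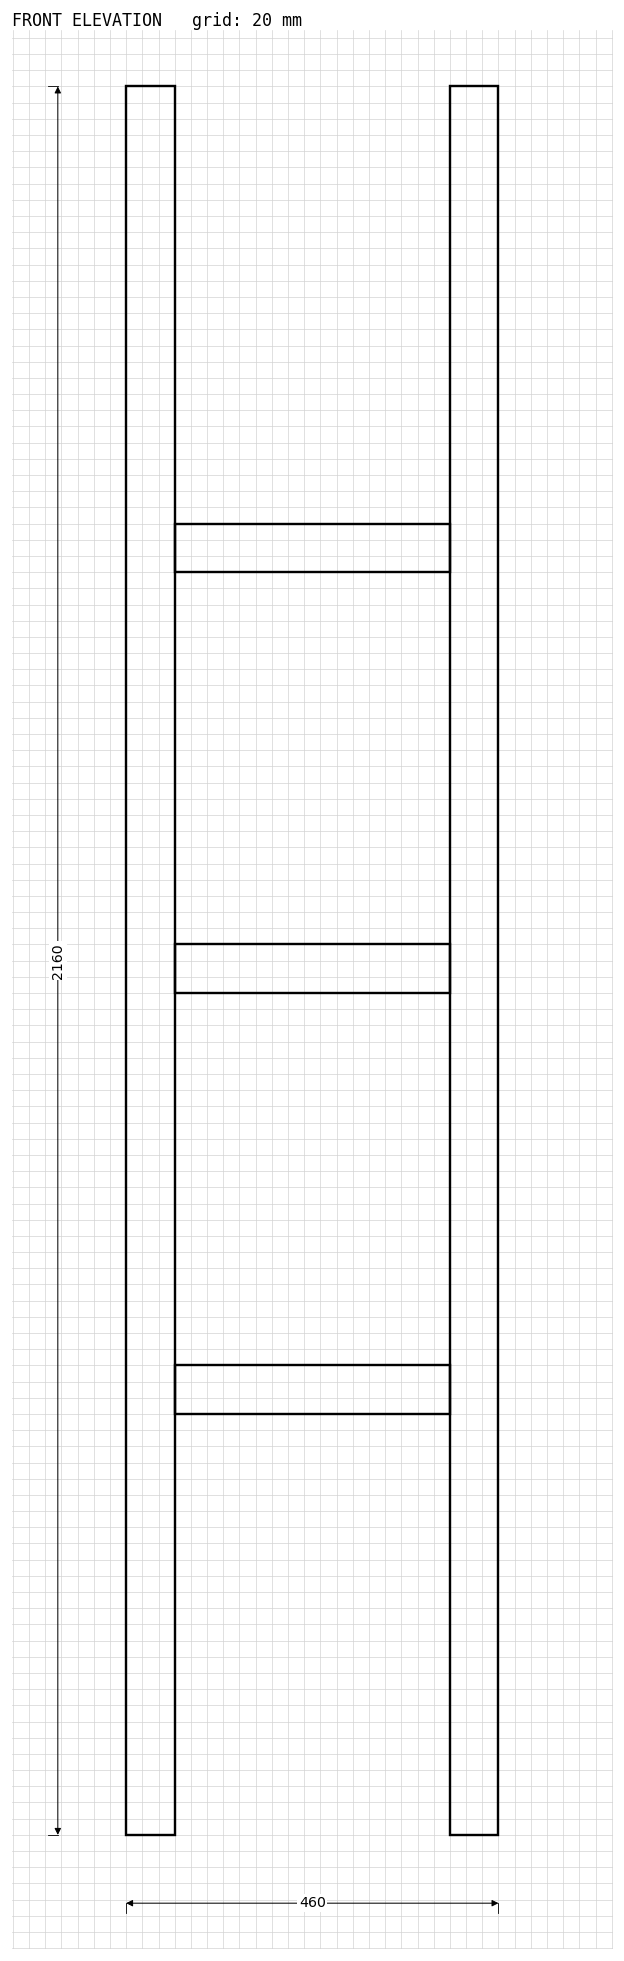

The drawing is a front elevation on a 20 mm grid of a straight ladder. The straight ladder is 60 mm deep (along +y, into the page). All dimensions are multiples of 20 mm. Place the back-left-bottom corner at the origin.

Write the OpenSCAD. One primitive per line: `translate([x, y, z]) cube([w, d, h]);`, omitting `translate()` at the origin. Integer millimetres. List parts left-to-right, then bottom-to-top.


cube([60, 60, 2160]);
translate([60, 0, 520]) cube([340, 60, 60]);
translate([60, 0, 1040]) cube([340, 60, 60]);
translate([60, 0, 1560]) cube([340, 60, 60]);
translate([400, 0, 0]) cube([60, 60, 2160]);
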